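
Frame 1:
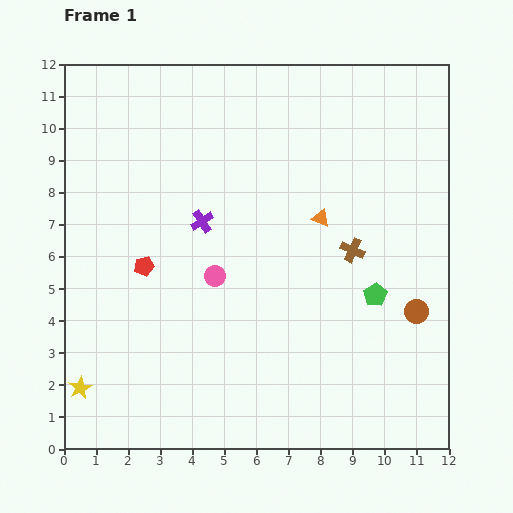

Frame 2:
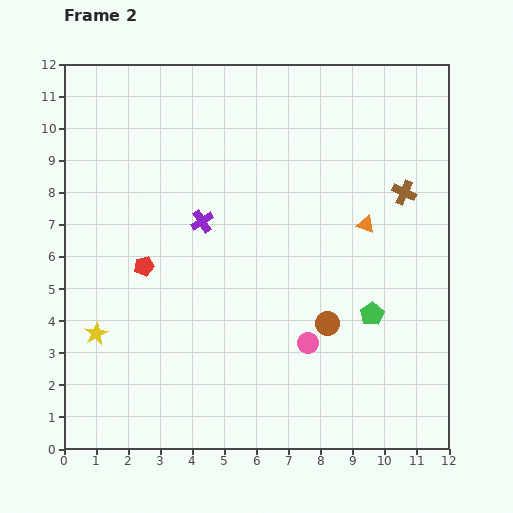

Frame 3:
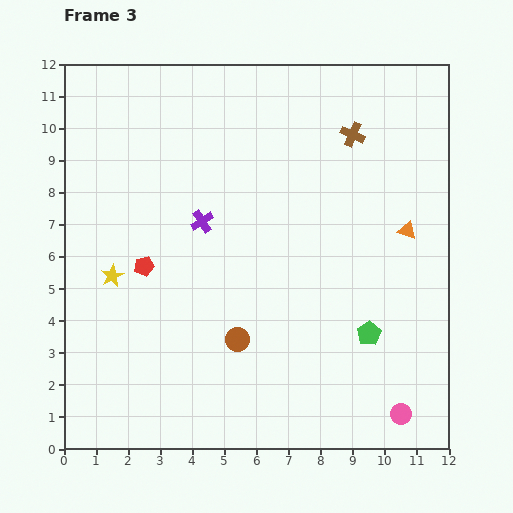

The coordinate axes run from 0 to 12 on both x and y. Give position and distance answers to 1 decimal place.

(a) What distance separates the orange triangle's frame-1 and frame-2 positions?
1.4

The orange triangle moved from (8.0, 7.2) to (9.4, 7.0), a distance of √(1.4² + 0.2²) ≈ 1.4.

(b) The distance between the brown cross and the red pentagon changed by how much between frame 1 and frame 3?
+1.2

Distance in frame 1: 6.5. Distance in frame 3: 7.7.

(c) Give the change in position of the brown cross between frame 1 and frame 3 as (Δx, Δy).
(0.0, 3.6)

The brown cross was at (9.0, 6.2) in frame 1 and (9.0, 9.8) in frame 3.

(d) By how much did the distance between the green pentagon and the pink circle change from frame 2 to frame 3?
+0.5

Distance in frame 2: 2.2. Distance in frame 3: 2.7.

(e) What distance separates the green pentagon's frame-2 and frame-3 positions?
0.6

The green pentagon moved from (9.6, 4.2) to (9.5, 3.6), a distance of √(0.1² + 0.6²) ≈ 0.6.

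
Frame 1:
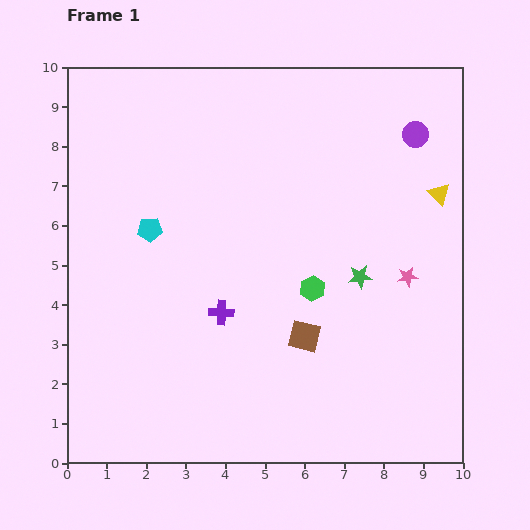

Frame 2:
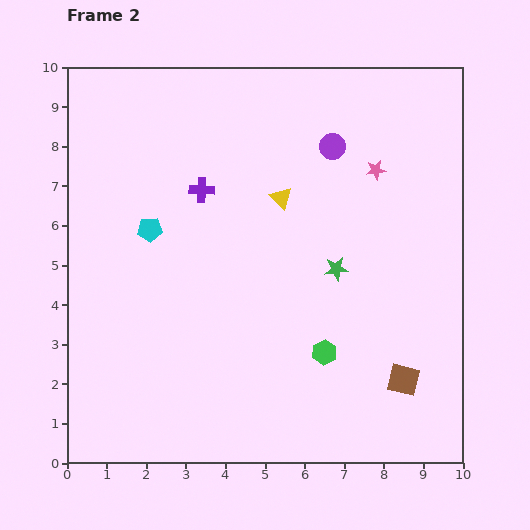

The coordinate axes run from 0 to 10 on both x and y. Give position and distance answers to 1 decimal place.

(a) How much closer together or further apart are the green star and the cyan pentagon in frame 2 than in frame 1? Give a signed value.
-0.6

Distance in frame 1: 5.4. Distance in frame 2: 4.8.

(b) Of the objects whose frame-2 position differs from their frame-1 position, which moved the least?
the green star

(moved 0.6)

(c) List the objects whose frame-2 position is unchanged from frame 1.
the cyan pentagon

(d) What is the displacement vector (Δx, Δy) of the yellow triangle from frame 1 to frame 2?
(-4.0, -0.1)

The yellow triangle was at (9.4, 6.8) in frame 1 and (5.4, 6.7) in frame 2.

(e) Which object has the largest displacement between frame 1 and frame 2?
the yellow triangle

(moved 4.0; next 3.1)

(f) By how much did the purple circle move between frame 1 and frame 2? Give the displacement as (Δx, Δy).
(-2.1, -0.3)

The purple circle was at (8.8, 8.3) in frame 1 and (6.7, 8.0) in frame 2.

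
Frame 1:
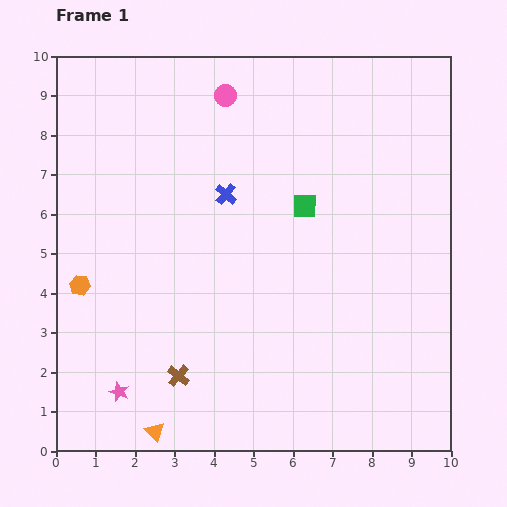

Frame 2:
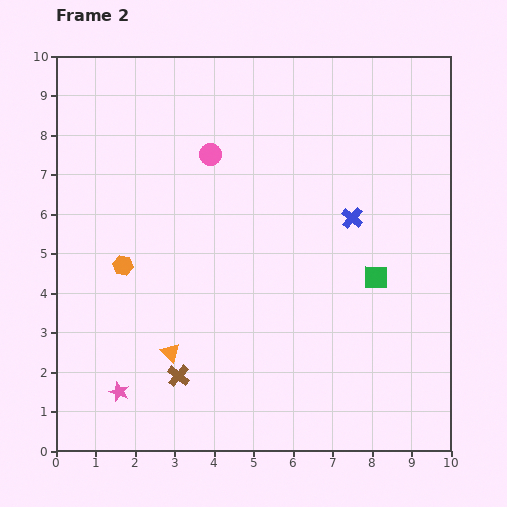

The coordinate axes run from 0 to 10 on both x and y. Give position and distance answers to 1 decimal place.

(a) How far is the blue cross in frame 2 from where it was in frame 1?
3.3

The blue cross moved from (4.3, 6.5) to (7.5, 5.9), a distance of √(3.2² + 0.6²) ≈ 3.3.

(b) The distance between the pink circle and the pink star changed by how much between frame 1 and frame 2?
-1.6

Distance in frame 1: 8.0. Distance in frame 2: 6.4.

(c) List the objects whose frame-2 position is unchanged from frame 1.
the pink star, the brown cross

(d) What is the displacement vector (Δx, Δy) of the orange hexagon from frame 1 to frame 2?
(1.1, 0.5)

The orange hexagon was at (0.6, 4.2) in frame 1 and (1.7, 4.7) in frame 2.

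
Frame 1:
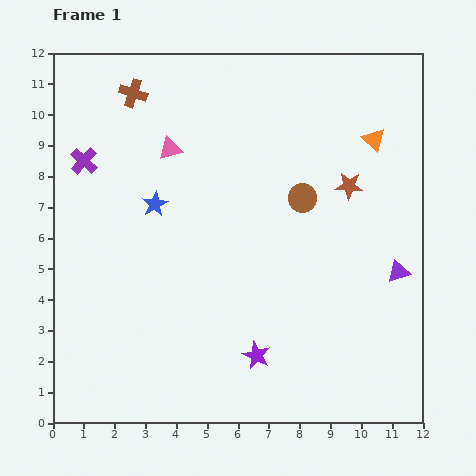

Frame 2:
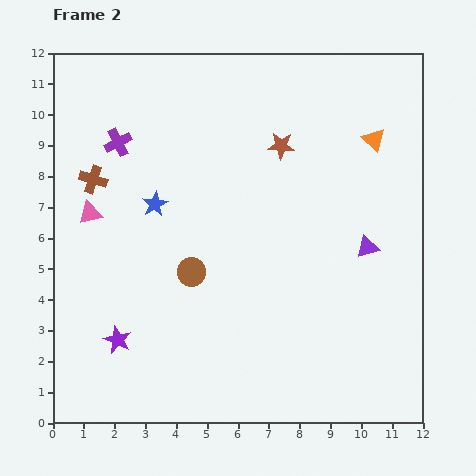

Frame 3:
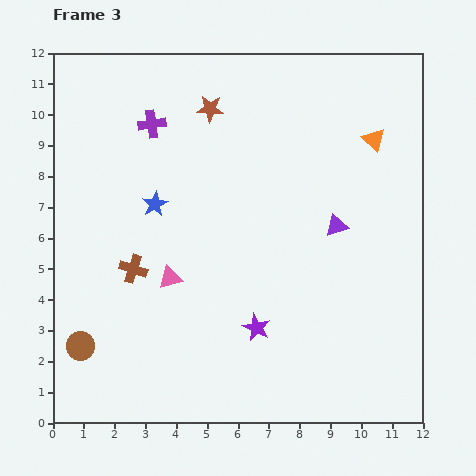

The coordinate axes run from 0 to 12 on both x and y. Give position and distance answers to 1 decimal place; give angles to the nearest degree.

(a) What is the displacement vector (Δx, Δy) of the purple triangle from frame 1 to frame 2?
(-1.0, 0.8)

The purple triangle was at (11.2, 4.9) in frame 1 and (10.2, 5.7) in frame 2.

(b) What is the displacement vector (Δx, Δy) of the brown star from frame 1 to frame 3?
(-4.5, 2.5)

The brown star was at (9.6, 7.7) in frame 1 and (5.1, 10.2) in frame 3.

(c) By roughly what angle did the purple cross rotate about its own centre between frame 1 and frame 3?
39° clockwise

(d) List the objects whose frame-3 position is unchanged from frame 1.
the blue star, the orange triangle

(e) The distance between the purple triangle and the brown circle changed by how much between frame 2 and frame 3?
+3.4

Distance in frame 2: 5.8. Distance in frame 3: 9.2.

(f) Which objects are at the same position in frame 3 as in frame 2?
the blue star, the orange triangle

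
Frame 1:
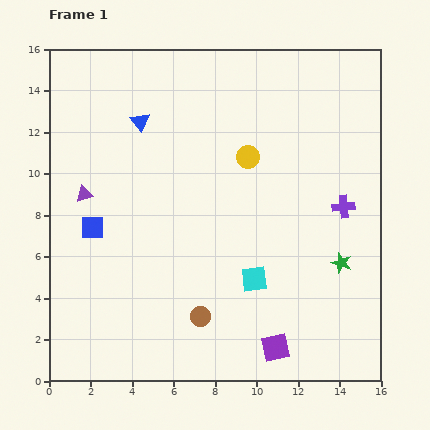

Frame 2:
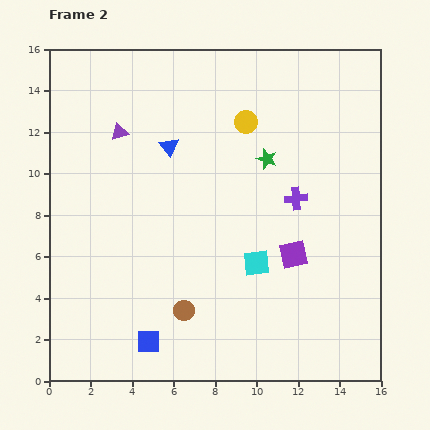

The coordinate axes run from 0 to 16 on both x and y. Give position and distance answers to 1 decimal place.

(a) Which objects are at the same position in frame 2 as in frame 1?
none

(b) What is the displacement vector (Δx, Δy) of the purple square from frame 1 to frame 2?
(0.9, 4.5)

The purple square was at (10.9, 1.6) in frame 1 and (11.8, 6.1) in frame 2.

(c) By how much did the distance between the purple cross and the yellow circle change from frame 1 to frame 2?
-0.8

Distance in frame 1: 5.2. Distance in frame 2: 4.4.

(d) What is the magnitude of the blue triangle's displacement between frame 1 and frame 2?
1.8

The blue triangle moved from (4.4, 12.5) to (5.8, 11.3), a distance of √(1.4² + 1.2²) ≈ 1.8.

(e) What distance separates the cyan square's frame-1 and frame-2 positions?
0.8

The cyan square moved from (9.9, 4.9) to (10.0, 5.7), a distance of √(0.1² + 0.8²) ≈ 0.8.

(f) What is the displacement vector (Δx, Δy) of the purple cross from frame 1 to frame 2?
(-2.3, 0.4)

The purple cross was at (14.2, 8.4) in frame 1 and (11.9, 8.8) in frame 2.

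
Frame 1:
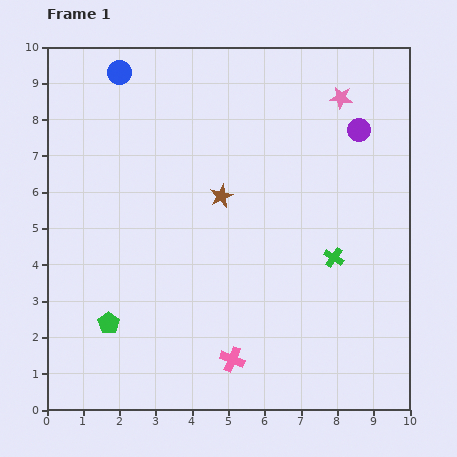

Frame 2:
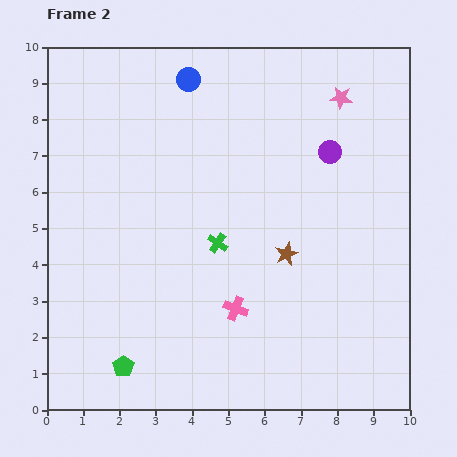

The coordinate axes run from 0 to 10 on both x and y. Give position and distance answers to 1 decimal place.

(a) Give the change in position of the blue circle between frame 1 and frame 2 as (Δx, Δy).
(1.9, -0.2)

The blue circle was at (2.0, 9.3) in frame 1 and (3.9, 9.1) in frame 2.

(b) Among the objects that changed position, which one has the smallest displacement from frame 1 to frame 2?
the purple circle

(moved 1.0)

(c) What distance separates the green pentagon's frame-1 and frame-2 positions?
1.3

The green pentagon moved from (1.7, 2.4) to (2.1, 1.2), a distance of √(0.4² + 1.2²) ≈ 1.3.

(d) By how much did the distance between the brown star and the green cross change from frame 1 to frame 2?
-1.6

Distance in frame 1: 3.5. Distance in frame 2: 1.9.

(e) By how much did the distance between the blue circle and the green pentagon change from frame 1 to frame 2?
+1.2

Distance in frame 1: 6.9. Distance in frame 2: 8.1.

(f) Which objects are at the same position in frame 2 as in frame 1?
the pink star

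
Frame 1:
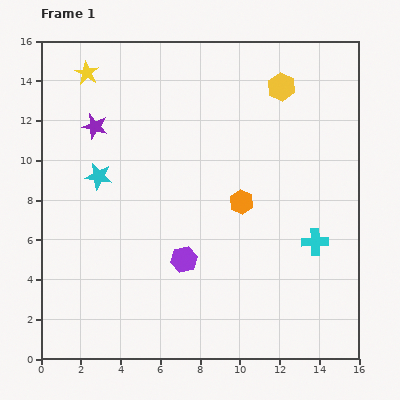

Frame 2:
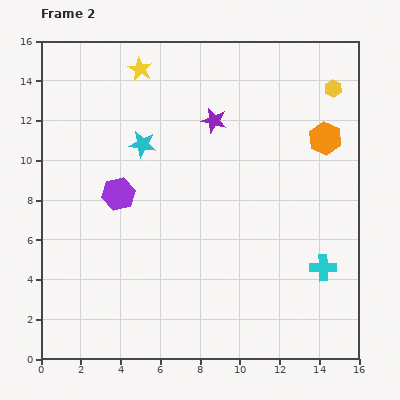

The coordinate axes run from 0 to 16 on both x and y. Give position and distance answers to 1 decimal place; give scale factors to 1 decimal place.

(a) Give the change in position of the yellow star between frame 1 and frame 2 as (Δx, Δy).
(2.7, 0.2)

The yellow star was at (2.3, 14.4) in frame 1 and (5.0, 14.6) in frame 2.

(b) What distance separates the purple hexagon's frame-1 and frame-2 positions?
4.7

The purple hexagon moved from (7.2, 5.0) to (3.9, 8.3), a distance of √(3.3² + 3.3²) ≈ 4.7.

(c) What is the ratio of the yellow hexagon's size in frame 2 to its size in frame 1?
0.6×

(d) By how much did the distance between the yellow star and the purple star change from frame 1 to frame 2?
+1.8

Distance in frame 1: 2.7. Distance in frame 2: 4.5.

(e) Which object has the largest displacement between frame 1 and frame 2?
the purple star

(moved 6.0; next 5.3)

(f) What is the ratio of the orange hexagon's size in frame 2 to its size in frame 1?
1.4×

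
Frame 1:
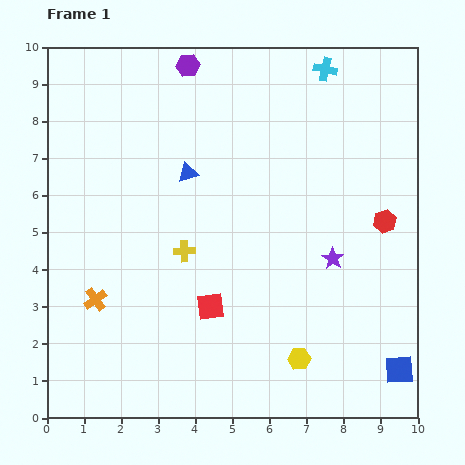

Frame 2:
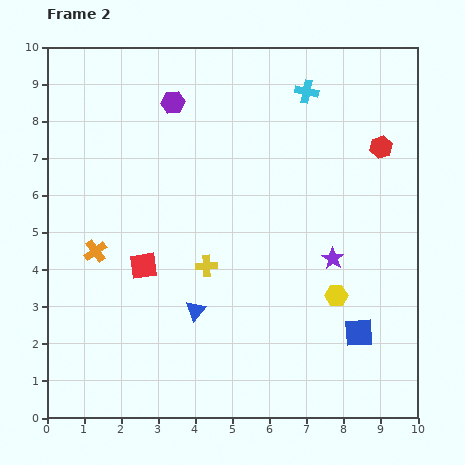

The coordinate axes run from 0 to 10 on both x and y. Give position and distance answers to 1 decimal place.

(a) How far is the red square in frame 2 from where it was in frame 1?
2.1

The red square moved from (4.4, 3.0) to (2.6, 4.1), a distance of √(1.8² + 1.1²) ≈ 2.1.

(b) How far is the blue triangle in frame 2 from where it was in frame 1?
3.7

The blue triangle moved from (3.8, 6.6) to (4.0, 2.9), a distance of √(0.2² + 3.7²) ≈ 3.7.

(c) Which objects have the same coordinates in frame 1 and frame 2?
the purple star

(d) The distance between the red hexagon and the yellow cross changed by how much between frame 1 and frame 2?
+0.2

Distance in frame 1: 5.5. Distance in frame 2: 5.7.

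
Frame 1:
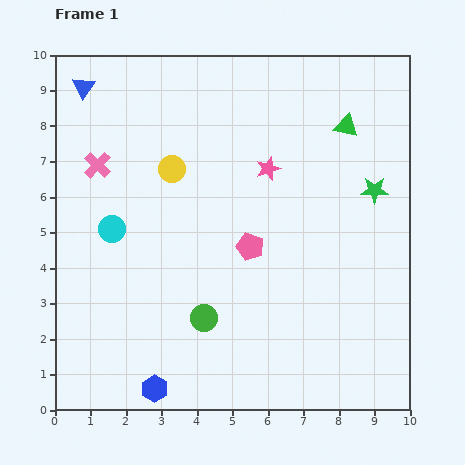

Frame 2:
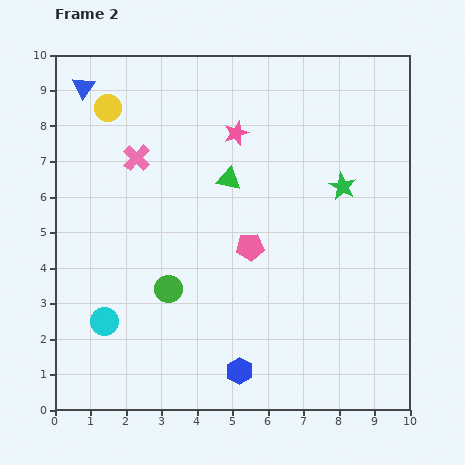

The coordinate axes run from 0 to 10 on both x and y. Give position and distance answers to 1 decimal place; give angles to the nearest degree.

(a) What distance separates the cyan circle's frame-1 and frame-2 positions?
2.6

The cyan circle moved from (1.6, 5.1) to (1.4, 2.5), a distance of √(0.2² + 2.6²) ≈ 2.6.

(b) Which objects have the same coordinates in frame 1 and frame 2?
the blue triangle, the pink pentagon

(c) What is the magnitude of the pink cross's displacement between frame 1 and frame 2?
1.1

The pink cross moved from (1.2, 6.9) to (2.3, 7.1), a distance of √(1.1² + 0.2²) ≈ 1.1.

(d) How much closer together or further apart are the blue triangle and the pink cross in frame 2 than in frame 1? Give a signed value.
+0.3

Distance in frame 1: 2.2. Distance in frame 2: 2.5.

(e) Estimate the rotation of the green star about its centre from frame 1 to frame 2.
28° clockwise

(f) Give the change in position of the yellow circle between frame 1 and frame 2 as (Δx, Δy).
(-1.8, 1.7)

The yellow circle was at (3.3, 6.8) in frame 1 and (1.5, 8.5) in frame 2.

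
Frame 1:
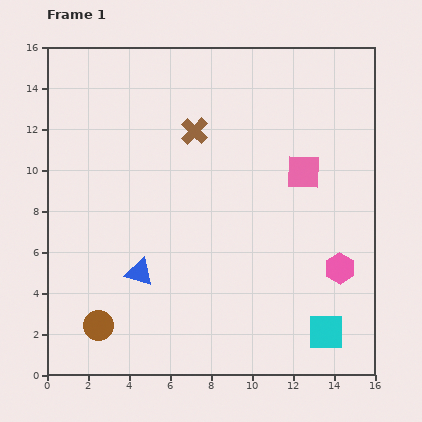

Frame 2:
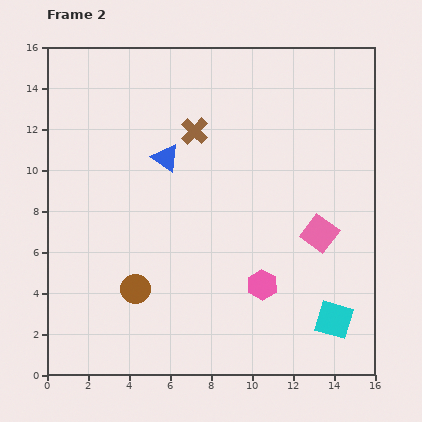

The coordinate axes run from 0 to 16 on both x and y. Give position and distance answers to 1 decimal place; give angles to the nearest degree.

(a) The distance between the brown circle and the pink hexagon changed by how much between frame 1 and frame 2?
-5.9

Distance in frame 1: 12.1. Distance in frame 2: 6.2.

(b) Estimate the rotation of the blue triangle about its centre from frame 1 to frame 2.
18° clockwise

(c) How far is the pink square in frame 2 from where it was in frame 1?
3.1

The pink square moved from (12.5, 9.9) to (13.3, 6.9), a distance of √(0.8² + 3.0²) ≈ 3.1.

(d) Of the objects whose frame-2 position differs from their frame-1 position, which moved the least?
the cyan square

(moved 0.7)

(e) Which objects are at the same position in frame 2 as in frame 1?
the brown cross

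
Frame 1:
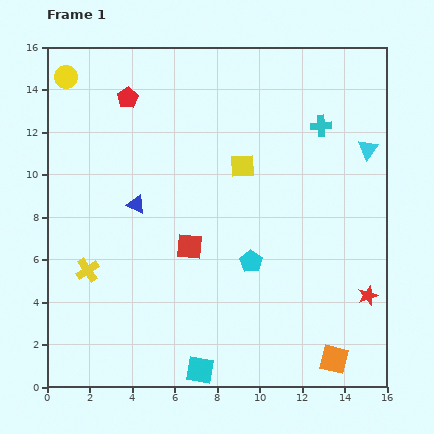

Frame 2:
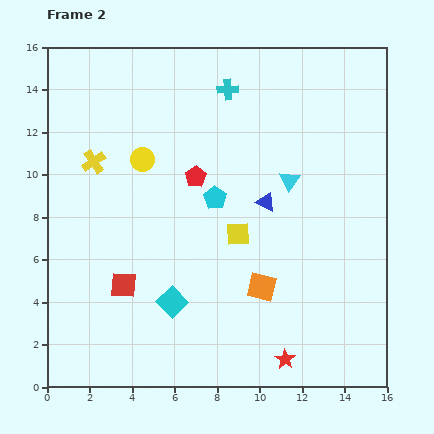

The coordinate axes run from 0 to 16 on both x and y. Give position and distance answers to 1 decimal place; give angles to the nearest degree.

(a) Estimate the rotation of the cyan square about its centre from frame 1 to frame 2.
34° clockwise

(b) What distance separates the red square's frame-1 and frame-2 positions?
3.6

The red square moved from (6.7, 6.6) to (3.6, 4.8), a distance of √(3.1² + 1.8²) ≈ 3.6.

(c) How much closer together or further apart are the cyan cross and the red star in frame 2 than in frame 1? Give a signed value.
+4.7

Distance in frame 1: 8.3. Distance in frame 2: 13.0.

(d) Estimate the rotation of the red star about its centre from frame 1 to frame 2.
20° counter-clockwise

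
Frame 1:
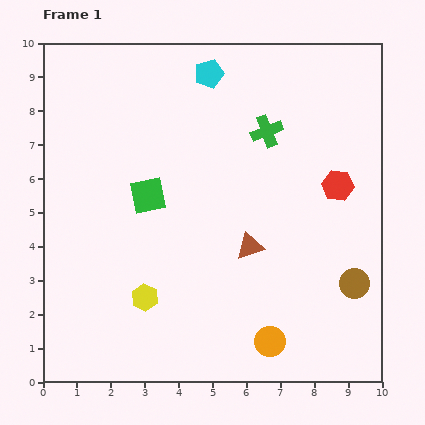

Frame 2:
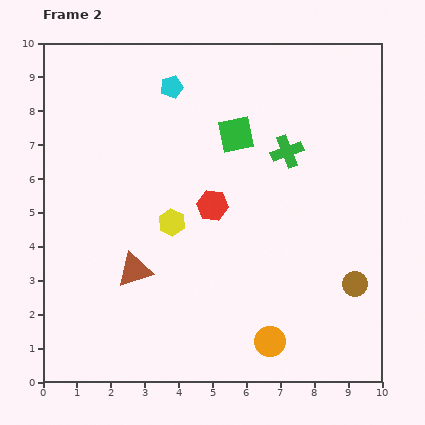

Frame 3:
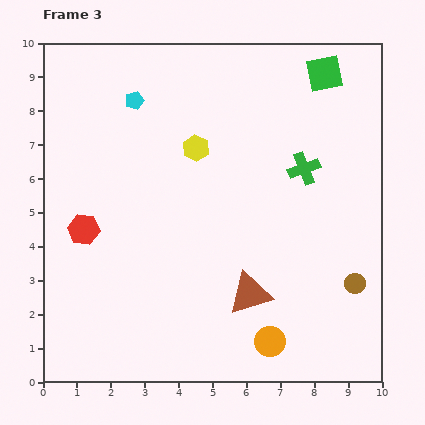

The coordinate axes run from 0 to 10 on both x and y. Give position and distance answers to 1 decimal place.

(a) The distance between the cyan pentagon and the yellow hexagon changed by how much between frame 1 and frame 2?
-2.9

Distance in frame 1: 6.9. Distance in frame 2: 4.0.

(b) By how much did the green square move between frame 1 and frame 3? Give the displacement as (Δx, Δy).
(5.2, 3.6)

The green square was at (3.1, 5.5) in frame 1 and (8.3, 9.1) in frame 3.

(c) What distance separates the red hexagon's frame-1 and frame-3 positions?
7.6

The red hexagon moved from (8.7, 5.8) to (1.2, 4.5), a distance of √(7.5² + 1.3²) ≈ 7.6.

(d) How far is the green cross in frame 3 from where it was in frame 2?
0.7

The green cross moved from (7.2, 6.8) to (7.7, 6.3), a distance of √(0.5² + 0.5²) ≈ 0.7.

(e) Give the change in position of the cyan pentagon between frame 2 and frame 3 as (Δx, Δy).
(-1.1, -0.4)

The cyan pentagon was at (3.8, 8.7) in frame 2 and (2.7, 8.3) in frame 3.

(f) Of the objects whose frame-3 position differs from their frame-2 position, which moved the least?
the green cross

(moved 0.7)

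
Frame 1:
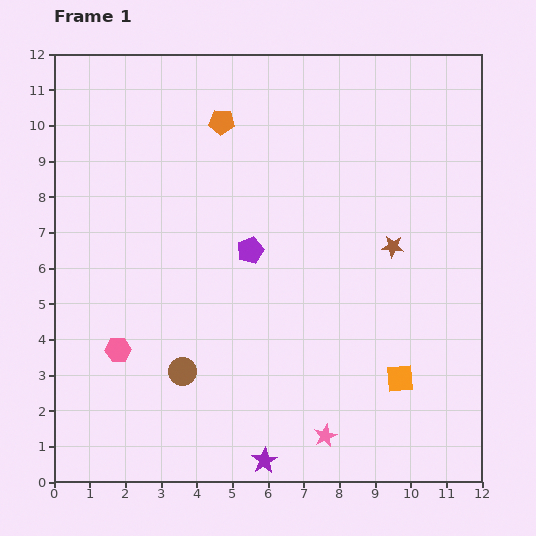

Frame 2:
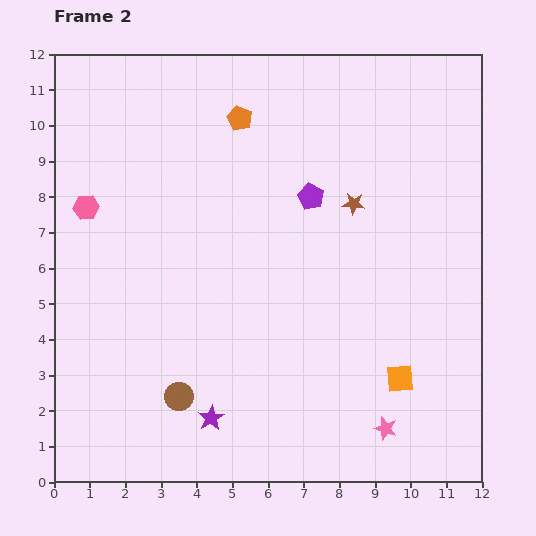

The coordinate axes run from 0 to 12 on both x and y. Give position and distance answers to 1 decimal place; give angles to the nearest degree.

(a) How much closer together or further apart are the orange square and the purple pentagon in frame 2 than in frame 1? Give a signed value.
+0.2

Distance in frame 1: 5.5. Distance in frame 2: 5.7.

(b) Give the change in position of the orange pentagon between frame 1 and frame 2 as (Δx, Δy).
(0.5, 0.1)

The orange pentagon was at (4.7, 10.1) in frame 1 and (5.2, 10.2) in frame 2.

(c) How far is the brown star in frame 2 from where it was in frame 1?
1.6

The brown star moved from (9.5, 6.6) to (8.4, 7.8), a distance of √(1.1² + 1.2²) ≈ 1.6.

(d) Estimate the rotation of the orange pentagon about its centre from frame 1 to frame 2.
21° clockwise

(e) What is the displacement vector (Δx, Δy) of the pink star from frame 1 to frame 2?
(1.7, 0.2)

The pink star was at (7.6, 1.3) in frame 1 and (9.3, 1.5) in frame 2.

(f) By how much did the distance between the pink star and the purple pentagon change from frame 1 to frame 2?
+1.2

Distance in frame 1: 5.6. Distance in frame 2: 6.8.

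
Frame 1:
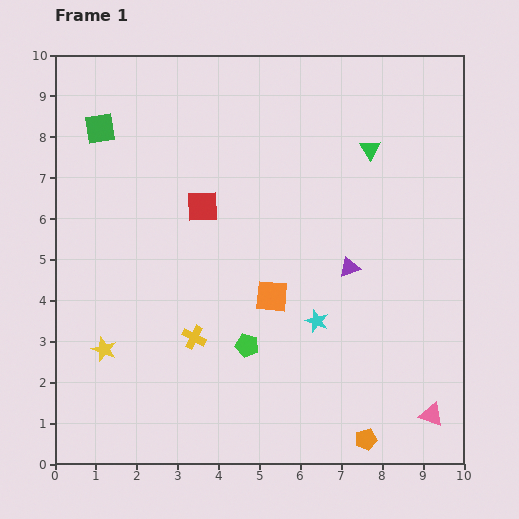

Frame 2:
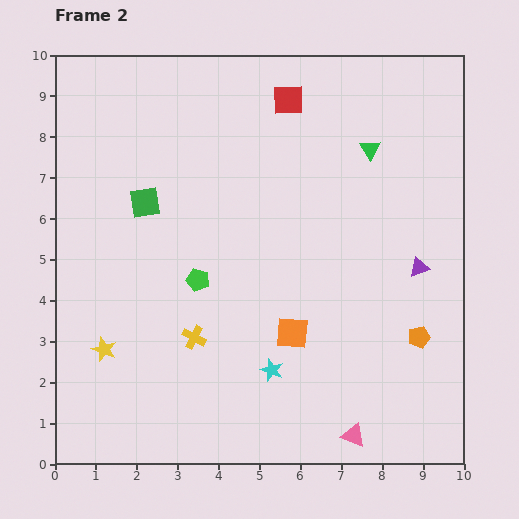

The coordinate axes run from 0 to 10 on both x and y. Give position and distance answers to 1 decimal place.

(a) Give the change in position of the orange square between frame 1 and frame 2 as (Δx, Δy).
(0.5, -0.9)

The orange square was at (5.3, 4.1) in frame 1 and (5.8, 3.2) in frame 2.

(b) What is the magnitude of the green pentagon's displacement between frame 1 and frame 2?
2.0

The green pentagon moved from (4.7, 2.9) to (3.5, 4.5), a distance of √(1.2² + 1.6²) ≈ 2.0.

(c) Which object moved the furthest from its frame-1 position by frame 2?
the red square

(moved 3.3; next 2.8)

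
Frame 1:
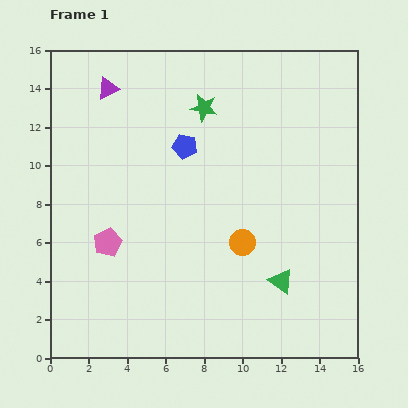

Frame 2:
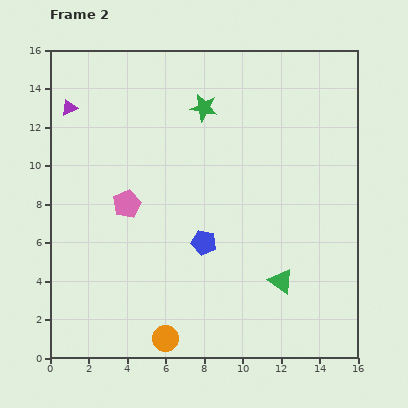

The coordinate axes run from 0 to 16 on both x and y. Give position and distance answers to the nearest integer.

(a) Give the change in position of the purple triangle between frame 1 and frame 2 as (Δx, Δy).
(-2, -1)

The purple triangle was at (3, 14) in frame 1 and (1, 13) in frame 2.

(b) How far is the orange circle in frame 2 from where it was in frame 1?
6

The orange circle moved from (10, 6) to (6, 1), a distance of √(4² + 5²) ≈ 6.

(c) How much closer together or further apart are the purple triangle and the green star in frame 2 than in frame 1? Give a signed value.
+2

Distance in frame 1: 5. Distance in frame 2: 7.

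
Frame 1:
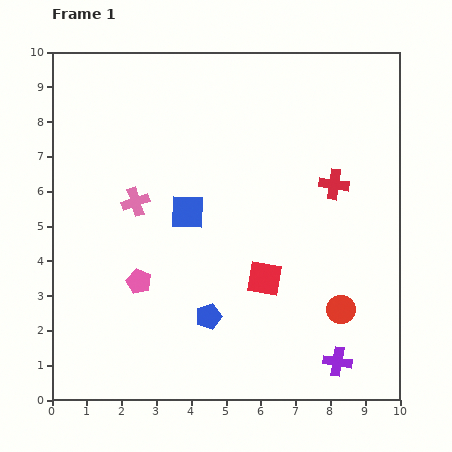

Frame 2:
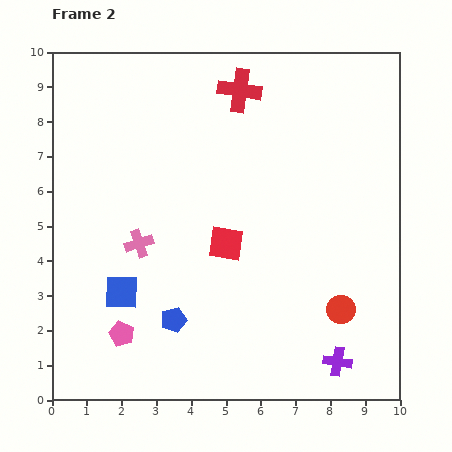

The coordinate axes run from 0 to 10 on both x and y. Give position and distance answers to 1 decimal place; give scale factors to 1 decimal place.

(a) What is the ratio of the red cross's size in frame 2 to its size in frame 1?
1.5×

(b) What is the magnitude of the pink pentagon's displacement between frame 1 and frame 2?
1.6

The pink pentagon moved from (2.5, 3.4) to (2.0, 1.9), a distance of √(0.5² + 1.5²) ≈ 1.6.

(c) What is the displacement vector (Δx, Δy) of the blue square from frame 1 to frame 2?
(-1.9, -2.3)

The blue square was at (3.9, 5.4) in frame 1 and (2.0, 3.1) in frame 2.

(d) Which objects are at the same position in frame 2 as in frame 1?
the purple cross, the red circle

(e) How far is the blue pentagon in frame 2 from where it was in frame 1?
1.0

The blue pentagon moved from (4.5, 2.4) to (3.5, 2.3), a distance of √(1.0² + 0.1²) ≈ 1.0.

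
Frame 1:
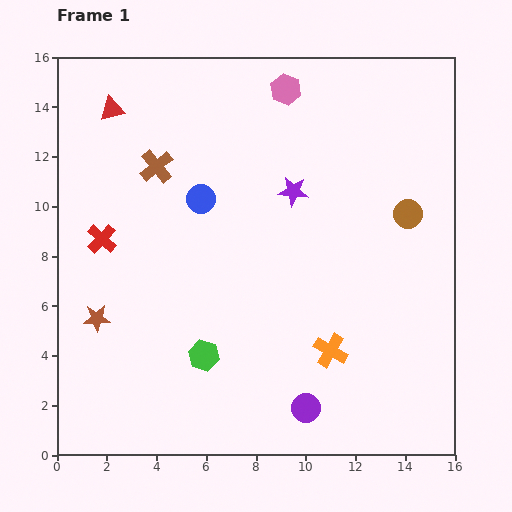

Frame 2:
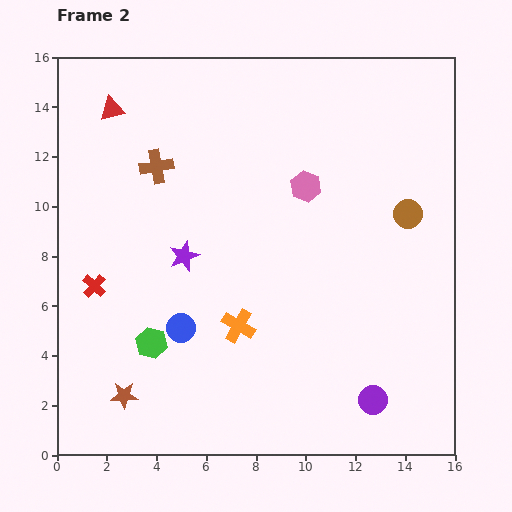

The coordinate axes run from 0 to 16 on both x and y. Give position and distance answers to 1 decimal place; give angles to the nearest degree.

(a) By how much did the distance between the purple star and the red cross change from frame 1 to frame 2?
-4.1

Distance in frame 1: 7.9. Distance in frame 2: 3.8.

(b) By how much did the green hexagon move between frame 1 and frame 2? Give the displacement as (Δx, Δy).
(-2.1, 0.5)

The green hexagon was at (5.9, 4.0) in frame 1 and (3.8, 4.5) in frame 2.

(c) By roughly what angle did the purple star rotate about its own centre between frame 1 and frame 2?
27° counter-clockwise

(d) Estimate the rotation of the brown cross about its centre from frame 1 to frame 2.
32° clockwise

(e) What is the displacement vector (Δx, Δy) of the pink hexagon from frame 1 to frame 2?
(0.8, -3.9)

The pink hexagon was at (9.2, 14.7) in frame 1 and (10.0, 10.8) in frame 2.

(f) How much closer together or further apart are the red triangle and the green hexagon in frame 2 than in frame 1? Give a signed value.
-1.1

Distance in frame 1: 10.6. Distance in frame 2: 9.5.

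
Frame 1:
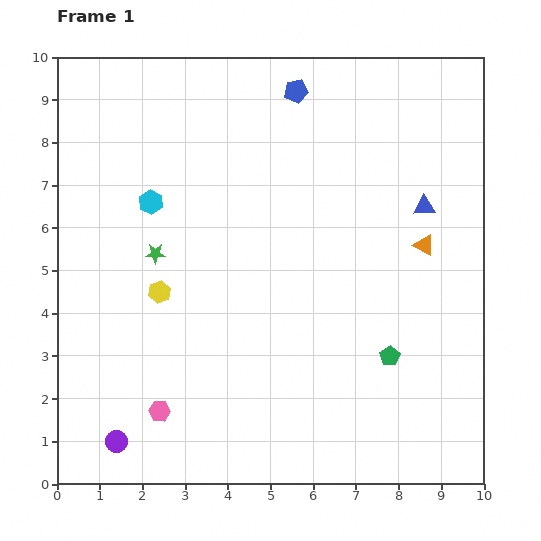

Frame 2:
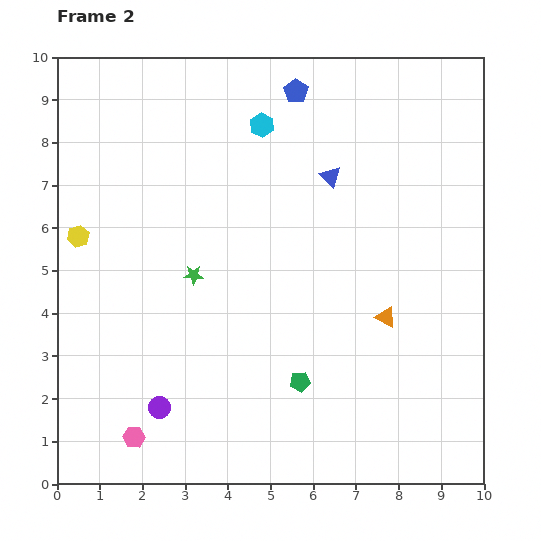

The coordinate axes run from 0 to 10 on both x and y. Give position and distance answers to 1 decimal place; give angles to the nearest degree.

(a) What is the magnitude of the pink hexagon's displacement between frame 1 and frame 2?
0.8

The pink hexagon moved from (2.4, 1.7) to (1.8, 1.1), a distance of √(0.6² + 0.6²) ≈ 0.8.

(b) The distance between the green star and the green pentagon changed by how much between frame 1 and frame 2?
-2.5

Distance in frame 1: 6.0. Distance in frame 2: 3.5.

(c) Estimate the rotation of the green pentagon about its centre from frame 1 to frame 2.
26° clockwise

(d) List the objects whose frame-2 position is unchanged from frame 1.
the blue pentagon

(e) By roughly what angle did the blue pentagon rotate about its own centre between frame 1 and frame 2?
28° counter-clockwise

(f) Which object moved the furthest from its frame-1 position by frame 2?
the cyan hexagon

(moved 3.2; next 2.3)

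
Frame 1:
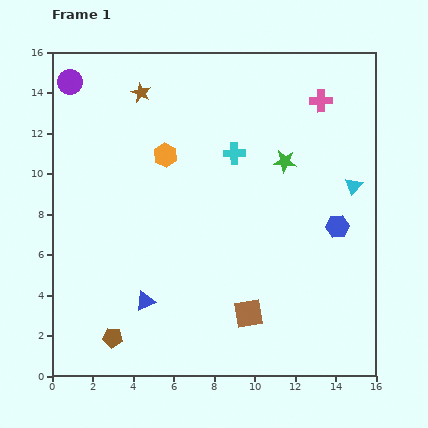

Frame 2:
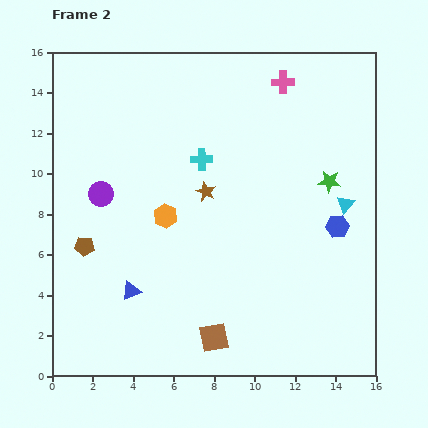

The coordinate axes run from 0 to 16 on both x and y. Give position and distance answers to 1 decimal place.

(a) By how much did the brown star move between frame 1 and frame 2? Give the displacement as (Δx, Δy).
(3.2, -4.9)

The brown star was at (4.4, 14.0) in frame 1 and (7.6, 9.1) in frame 2.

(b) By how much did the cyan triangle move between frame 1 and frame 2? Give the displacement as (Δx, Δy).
(-0.4, -0.9)

The cyan triangle was at (14.9, 9.4) in frame 1 and (14.5, 8.5) in frame 2.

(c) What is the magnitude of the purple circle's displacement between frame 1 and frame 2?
5.7

The purple circle moved from (0.9, 14.5) to (2.4, 9.0), a distance of √(1.5² + 5.5²) ≈ 5.7.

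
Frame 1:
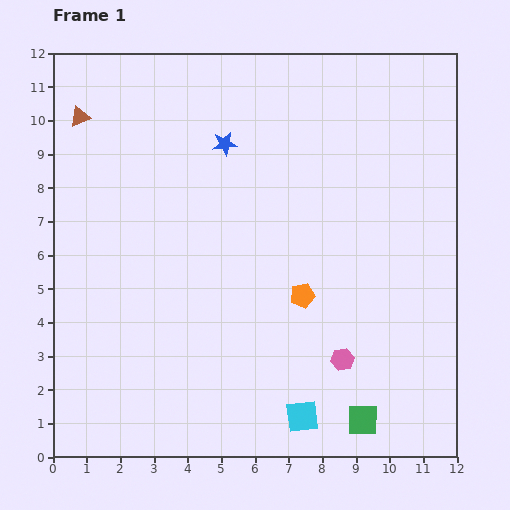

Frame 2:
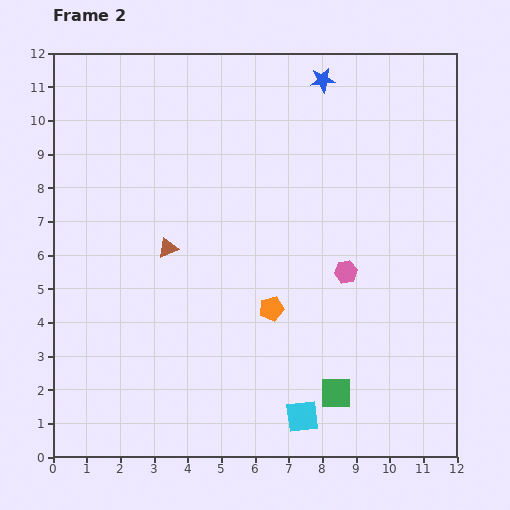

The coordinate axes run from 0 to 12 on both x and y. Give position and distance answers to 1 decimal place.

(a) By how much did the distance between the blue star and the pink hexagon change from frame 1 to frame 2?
-1.6

Distance in frame 1: 7.3. Distance in frame 2: 5.7.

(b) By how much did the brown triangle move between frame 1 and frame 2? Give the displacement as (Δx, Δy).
(2.6, -3.9)

The brown triangle was at (0.8, 10.1) in frame 1 and (3.4, 6.2) in frame 2.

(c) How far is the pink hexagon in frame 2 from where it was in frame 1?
2.6

The pink hexagon moved from (8.6, 2.9) to (8.7, 5.5), a distance of √(0.1² + 2.6²) ≈ 2.6.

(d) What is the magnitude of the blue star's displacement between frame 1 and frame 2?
3.5

The blue star moved from (5.1, 9.3) to (8.0, 11.2), a distance of √(2.9² + 1.9²) ≈ 3.5.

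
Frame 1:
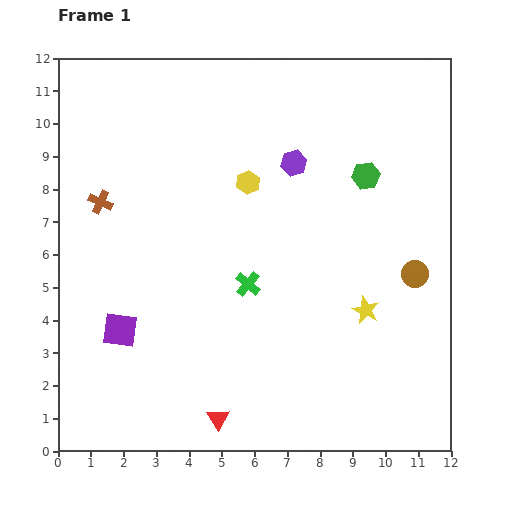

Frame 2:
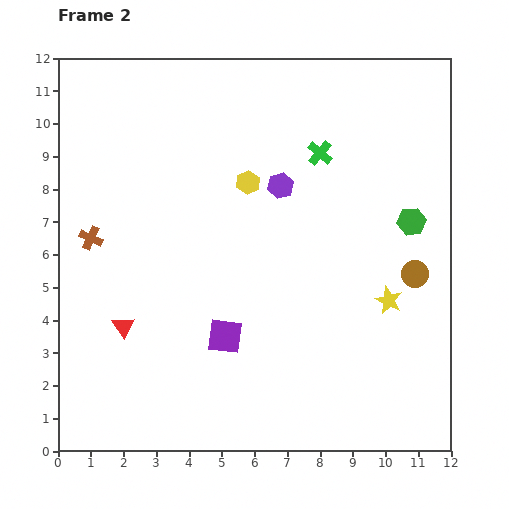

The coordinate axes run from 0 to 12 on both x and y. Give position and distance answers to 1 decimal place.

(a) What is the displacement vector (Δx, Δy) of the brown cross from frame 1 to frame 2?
(-0.3, -1.1)

The brown cross was at (1.3, 7.6) in frame 1 and (1.0, 6.5) in frame 2.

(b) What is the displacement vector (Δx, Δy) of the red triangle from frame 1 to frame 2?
(-2.9, 2.8)

The red triangle was at (4.9, 1.0) in frame 1 and (2.0, 3.8) in frame 2.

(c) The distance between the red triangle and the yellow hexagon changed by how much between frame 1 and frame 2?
-1.5

Distance in frame 1: 7.3. Distance in frame 2: 5.8.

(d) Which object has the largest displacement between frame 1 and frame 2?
the green cross

(moved 4.6; next 4.0)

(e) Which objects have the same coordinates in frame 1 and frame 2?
the brown circle, the yellow hexagon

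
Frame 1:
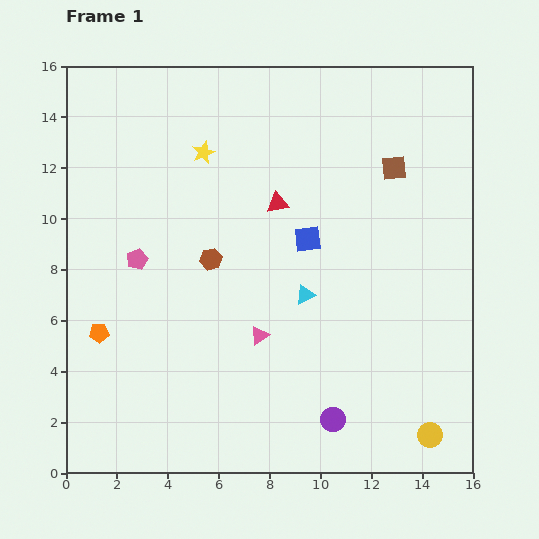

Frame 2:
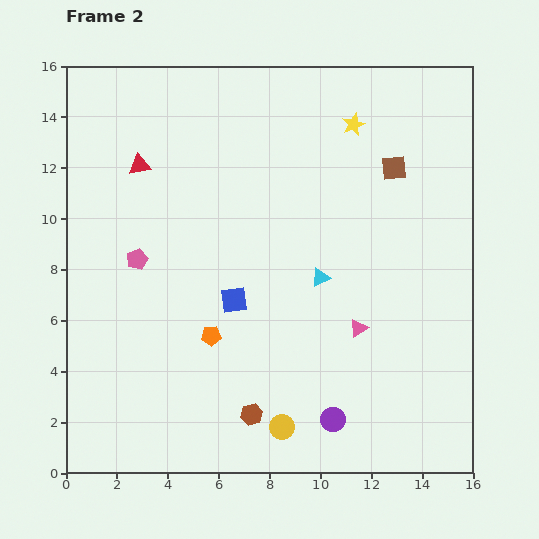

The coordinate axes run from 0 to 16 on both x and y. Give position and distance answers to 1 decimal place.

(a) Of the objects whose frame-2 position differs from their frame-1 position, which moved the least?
the cyan triangle

(moved 0.9)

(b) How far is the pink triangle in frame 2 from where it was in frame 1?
3.9

The pink triangle moved from (7.6, 5.4) to (11.5, 5.7), a distance of √(3.9² + 0.3²) ≈ 3.9.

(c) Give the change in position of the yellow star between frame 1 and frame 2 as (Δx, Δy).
(5.9, 1.1)

The yellow star was at (5.4, 12.6) in frame 1 and (11.3, 13.7) in frame 2.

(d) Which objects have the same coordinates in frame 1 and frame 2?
the pink pentagon, the brown square, the purple circle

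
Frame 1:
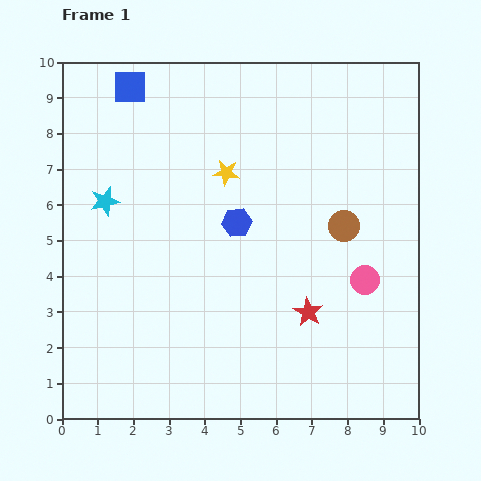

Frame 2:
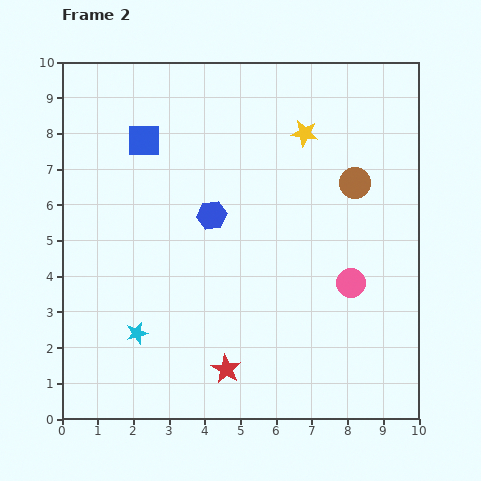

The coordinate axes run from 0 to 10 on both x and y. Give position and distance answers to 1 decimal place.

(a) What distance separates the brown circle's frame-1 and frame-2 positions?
1.2

The brown circle moved from (7.9, 5.4) to (8.2, 6.6), a distance of √(0.3² + 1.2²) ≈ 1.2.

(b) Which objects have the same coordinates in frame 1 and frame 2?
none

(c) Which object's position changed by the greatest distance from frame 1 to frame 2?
the cyan star

(moved 3.8; next 2.8)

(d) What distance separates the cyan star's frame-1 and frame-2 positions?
3.8

The cyan star moved from (1.2, 6.1) to (2.1, 2.4), a distance of √(0.9² + 3.7²) ≈ 3.8.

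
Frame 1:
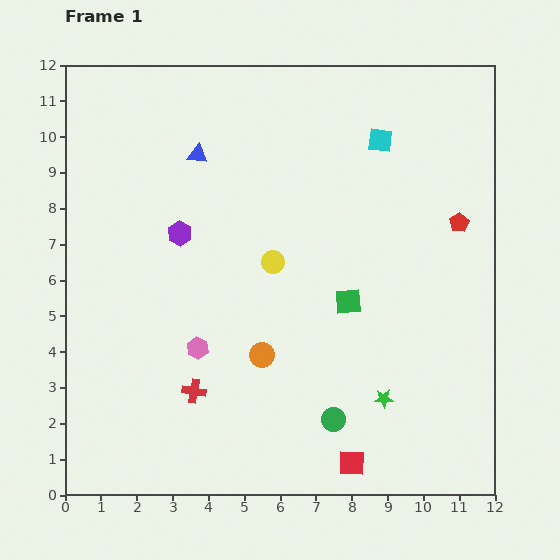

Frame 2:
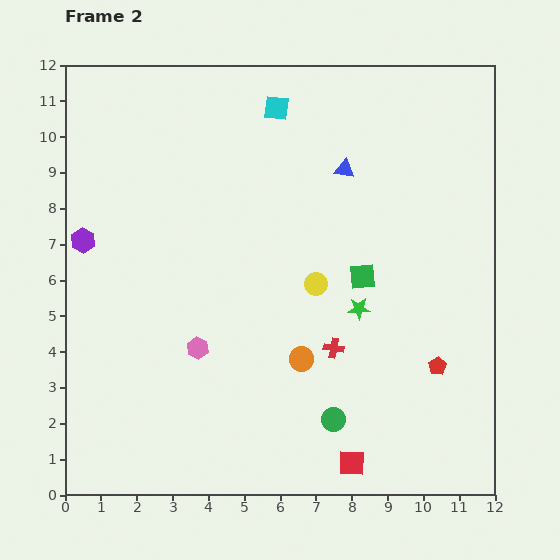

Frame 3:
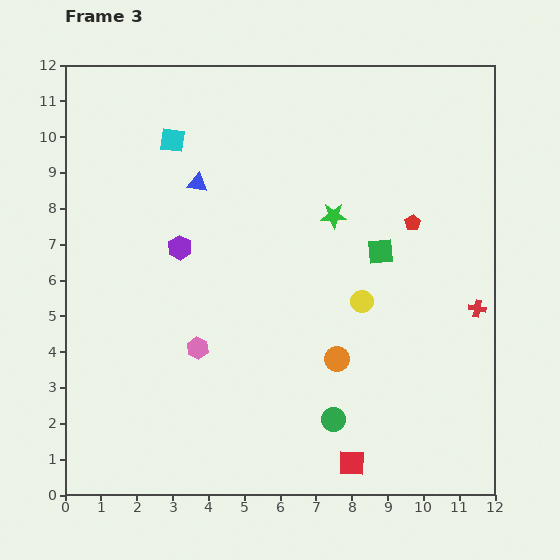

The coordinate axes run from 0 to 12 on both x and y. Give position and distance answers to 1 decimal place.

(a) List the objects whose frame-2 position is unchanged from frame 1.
the pink hexagon, the red square, the green circle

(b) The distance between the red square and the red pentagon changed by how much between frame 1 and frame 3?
-0.4

Distance in frame 1: 7.3. Distance in frame 3: 6.9.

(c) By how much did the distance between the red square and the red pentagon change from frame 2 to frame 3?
+3.3

Distance in frame 2: 3.6. Distance in frame 3: 6.9.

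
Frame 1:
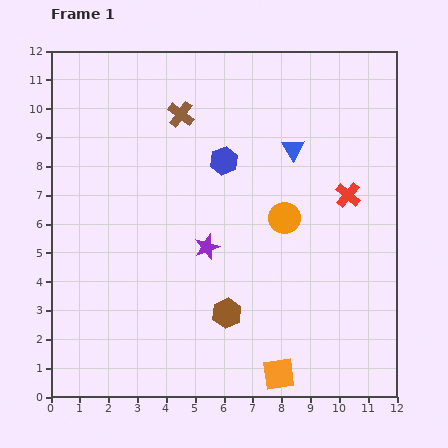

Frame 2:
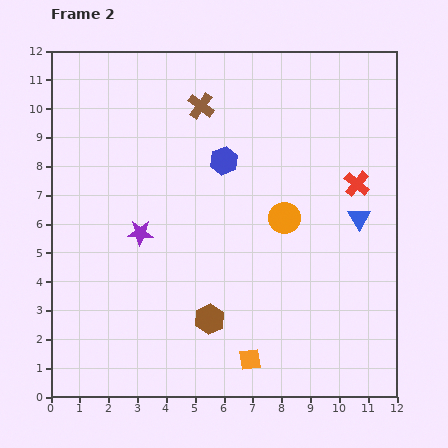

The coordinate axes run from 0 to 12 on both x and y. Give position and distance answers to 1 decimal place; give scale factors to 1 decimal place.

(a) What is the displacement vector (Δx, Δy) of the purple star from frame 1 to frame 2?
(-2.3, 0.5)

The purple star was at (5.4, 5.2) in frame 1 and (3.1, 5.7) in frame 2.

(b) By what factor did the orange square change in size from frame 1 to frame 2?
0.7×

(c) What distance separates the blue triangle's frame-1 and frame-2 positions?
3.3

The blue triangle moved from (8.4, 8.6) to (10.7, 6.2), a distance of √(2.3² + 2.4²) ≈ 3.3.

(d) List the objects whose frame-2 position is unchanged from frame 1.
the blue hexagon, the orange circle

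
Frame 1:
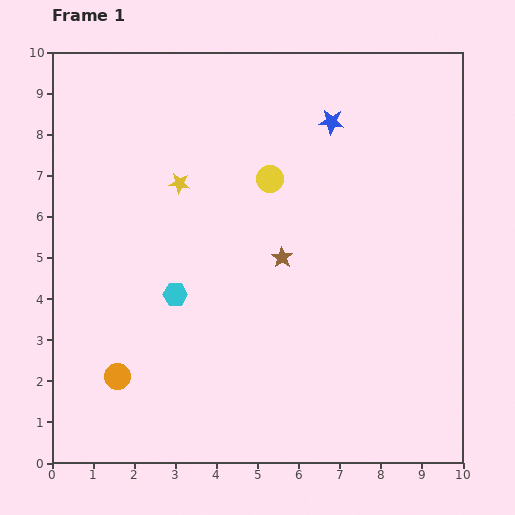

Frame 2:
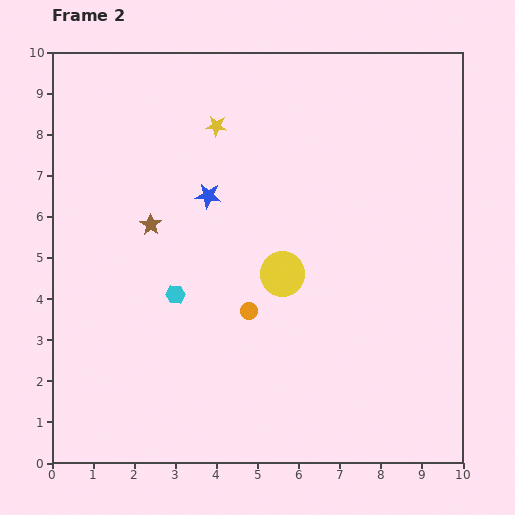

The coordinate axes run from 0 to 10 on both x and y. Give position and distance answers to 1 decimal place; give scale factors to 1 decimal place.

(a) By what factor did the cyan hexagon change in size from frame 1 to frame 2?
0.8×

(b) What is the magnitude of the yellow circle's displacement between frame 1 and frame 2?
2.3

The yellow circle moved from (5.3, 6.9) to (5.6, 4.6), a distance of √(0.3² + 2.3²) ≈ 2.3.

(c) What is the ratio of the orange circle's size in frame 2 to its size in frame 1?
0.6×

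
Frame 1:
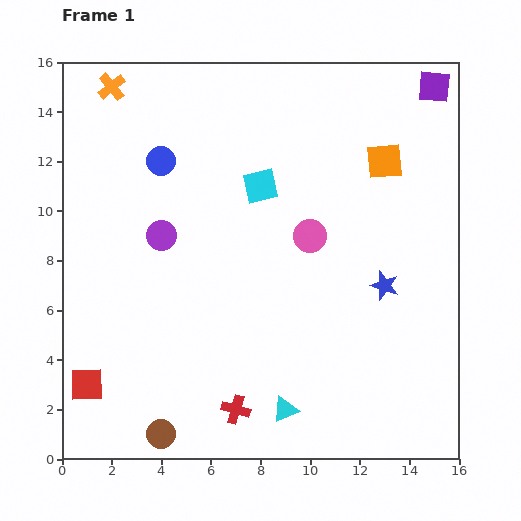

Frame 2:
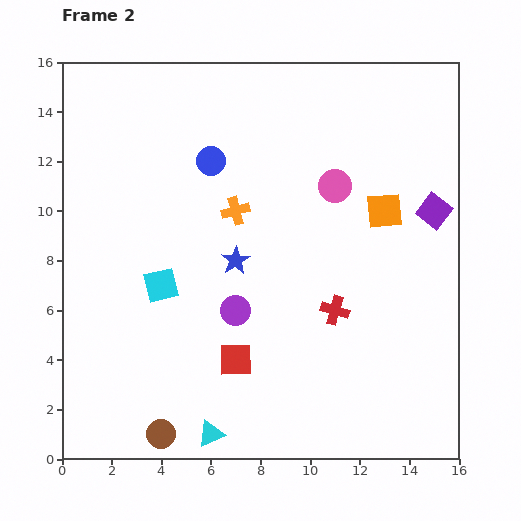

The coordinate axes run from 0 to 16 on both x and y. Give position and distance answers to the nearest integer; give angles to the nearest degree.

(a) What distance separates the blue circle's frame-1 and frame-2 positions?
2

The blue circle moved from (4, 12) to (6, 12), a distance of √(2² + 0²) ≈ 2.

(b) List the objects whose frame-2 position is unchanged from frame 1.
the brown circle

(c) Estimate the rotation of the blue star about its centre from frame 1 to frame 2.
23° clockwise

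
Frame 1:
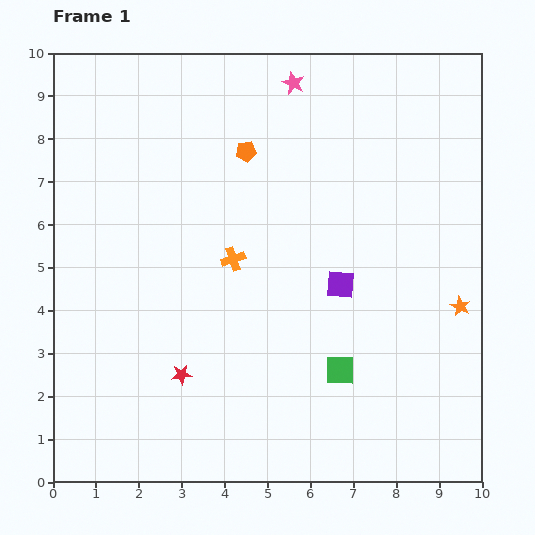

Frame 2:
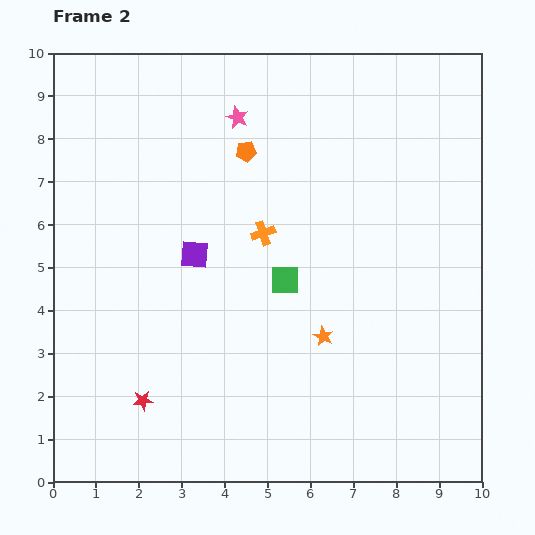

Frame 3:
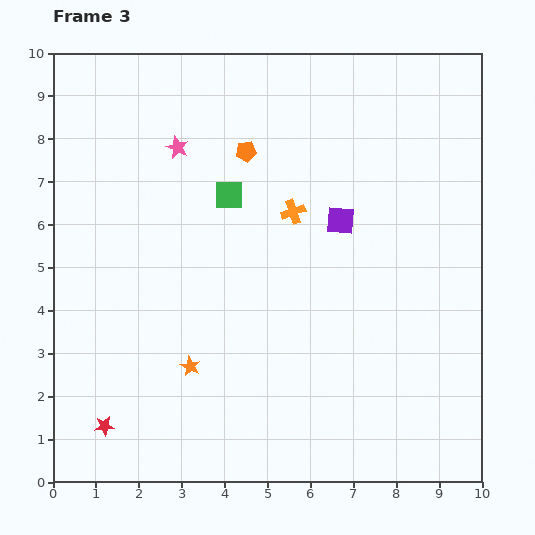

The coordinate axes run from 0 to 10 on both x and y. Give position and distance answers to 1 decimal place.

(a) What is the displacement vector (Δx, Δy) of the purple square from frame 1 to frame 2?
(-3.4, 0.7)

The purple square was at (6.7, 4.6) in frame 1 and (3.3, 5.3) in frame 2.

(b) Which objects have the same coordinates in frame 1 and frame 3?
the orange pentagon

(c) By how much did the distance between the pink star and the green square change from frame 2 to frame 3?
-2.4

Distance in frame 2: 4.0. Distance in frame 3: 1.6.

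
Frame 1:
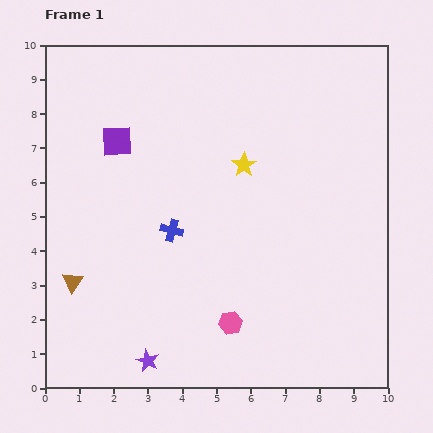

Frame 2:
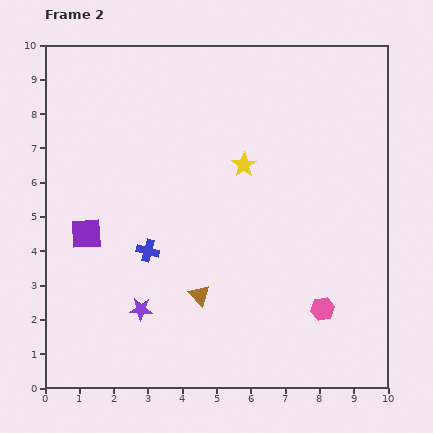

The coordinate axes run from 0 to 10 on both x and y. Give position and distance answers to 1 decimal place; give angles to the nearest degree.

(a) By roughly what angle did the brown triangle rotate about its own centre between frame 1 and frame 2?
18° counter-clockwise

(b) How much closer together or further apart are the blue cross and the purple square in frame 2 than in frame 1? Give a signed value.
-1.2

Distance in frame 1: 3.1. Distance in frame 2: 1.9.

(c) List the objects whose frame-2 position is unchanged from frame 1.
the yellow star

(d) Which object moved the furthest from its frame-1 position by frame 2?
the brown triangle

(moved 3.7; next 2.8)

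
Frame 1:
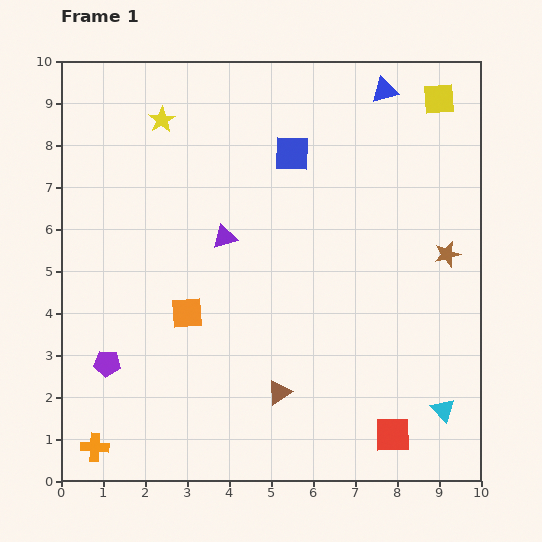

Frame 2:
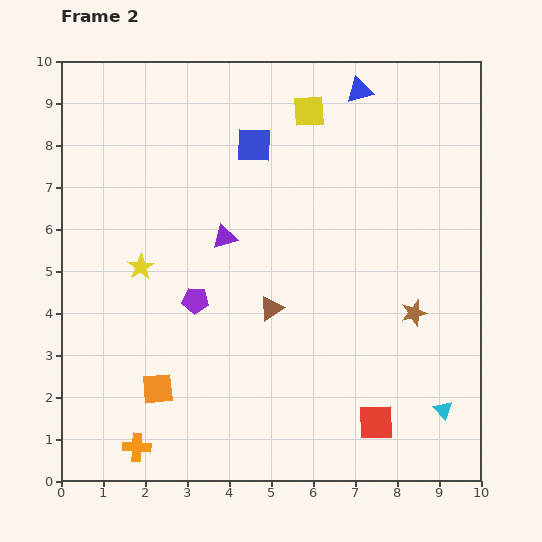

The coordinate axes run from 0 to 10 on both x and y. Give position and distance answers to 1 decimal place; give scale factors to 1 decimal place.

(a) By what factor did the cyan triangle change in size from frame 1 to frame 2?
0.8×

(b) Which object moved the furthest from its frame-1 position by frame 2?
the yellow star

(moved 3.5; next 3.1)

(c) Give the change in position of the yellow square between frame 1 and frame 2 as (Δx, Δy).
(-3.1, -0.3)

The yellow square was at (9.0, 9.1) in frame 1 and (5.9, 8.8) in frame 2.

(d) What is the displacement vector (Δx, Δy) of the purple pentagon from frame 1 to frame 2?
(2.1, 1.5)

The purple pentagon was at (1.1, 2.8) in frame 1 and (3.2, 4.3) in frame 2.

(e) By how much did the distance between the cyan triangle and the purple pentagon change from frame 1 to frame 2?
-1.7

Distance in frame 1: 8.1. Distance in frame 2: 6.4.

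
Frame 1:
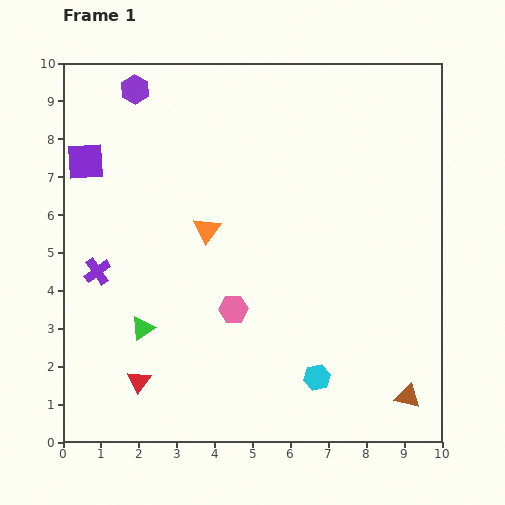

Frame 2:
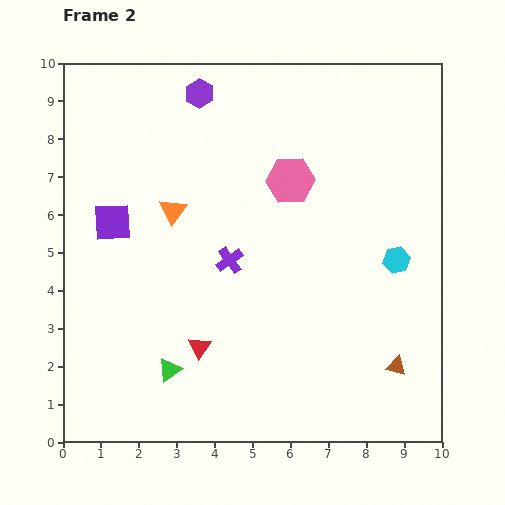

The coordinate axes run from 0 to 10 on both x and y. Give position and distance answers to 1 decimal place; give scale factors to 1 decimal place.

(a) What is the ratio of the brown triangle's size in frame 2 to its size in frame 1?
0.8×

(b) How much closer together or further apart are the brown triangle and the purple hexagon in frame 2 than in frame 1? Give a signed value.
-1.9

Distance in frame 1: 10.8. Distance in frame 2: 8.9.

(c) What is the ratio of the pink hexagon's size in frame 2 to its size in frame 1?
1.7×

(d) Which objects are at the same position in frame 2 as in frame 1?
none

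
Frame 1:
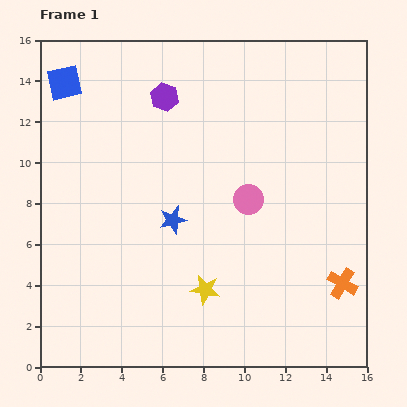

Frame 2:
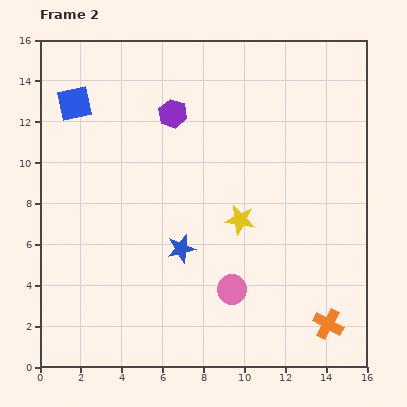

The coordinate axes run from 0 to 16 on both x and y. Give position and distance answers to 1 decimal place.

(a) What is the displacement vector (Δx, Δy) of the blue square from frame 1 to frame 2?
(0.5, -1.0)

The blue square was at (1.2, 13.9) in frame 1 and (1.7, 12.9) in frame 2.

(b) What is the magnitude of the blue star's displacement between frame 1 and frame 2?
1.5

The blue star moved from (6.5, 7.2) to (6.9, 5.8), a distance of √(0.4² + 1.4²) ≈ 1.5.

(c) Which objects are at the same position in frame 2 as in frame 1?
none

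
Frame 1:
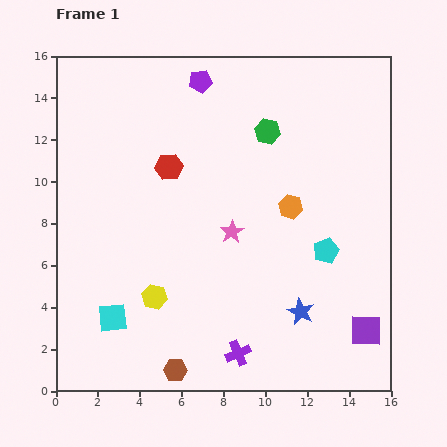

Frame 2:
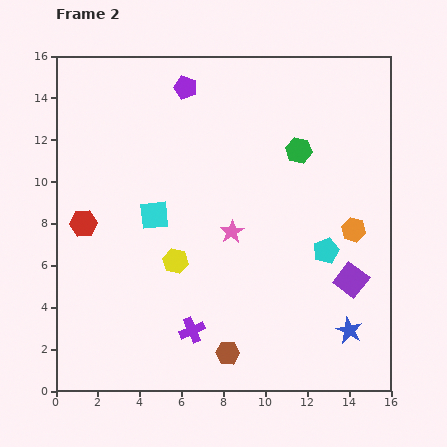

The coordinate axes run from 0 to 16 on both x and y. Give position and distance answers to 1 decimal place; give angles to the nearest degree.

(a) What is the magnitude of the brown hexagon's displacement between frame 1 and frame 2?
2.6

The brown hexagon moved from (5.7, 1.0) to (8.2, 1.8), a distance of √(2.5² + 0.8²) ≈ 2.6.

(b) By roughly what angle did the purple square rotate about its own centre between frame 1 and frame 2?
36° clockwise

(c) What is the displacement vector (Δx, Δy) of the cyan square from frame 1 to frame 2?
(2.0, 4.9)

The cyan square was at (2.7, 3.5) in frame 1 and (4.7, 8.4) in frame 2.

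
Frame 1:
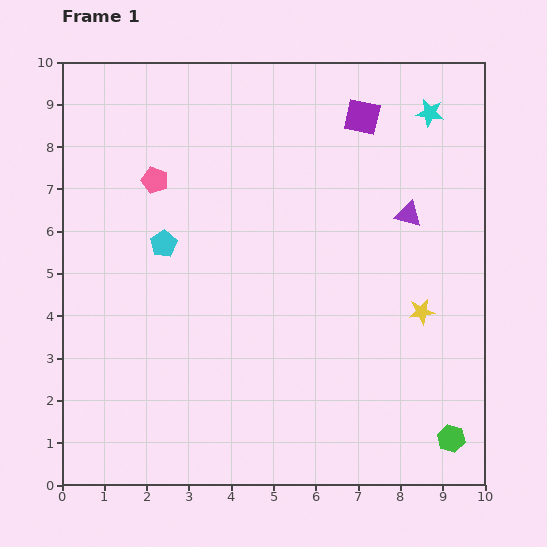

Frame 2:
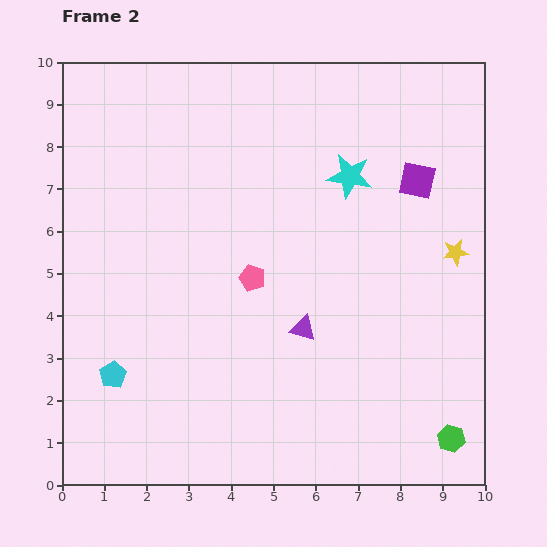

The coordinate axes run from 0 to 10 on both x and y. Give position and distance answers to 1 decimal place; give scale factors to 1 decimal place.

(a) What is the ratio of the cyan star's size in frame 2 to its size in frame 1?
1.6×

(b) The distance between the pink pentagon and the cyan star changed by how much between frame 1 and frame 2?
-3.4

Distance in frame 1: 6.7. Distance in frame 2: 3.3.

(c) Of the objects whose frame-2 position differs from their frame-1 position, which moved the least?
the yellow star

(moved 1.6)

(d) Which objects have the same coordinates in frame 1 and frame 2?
the green hexagon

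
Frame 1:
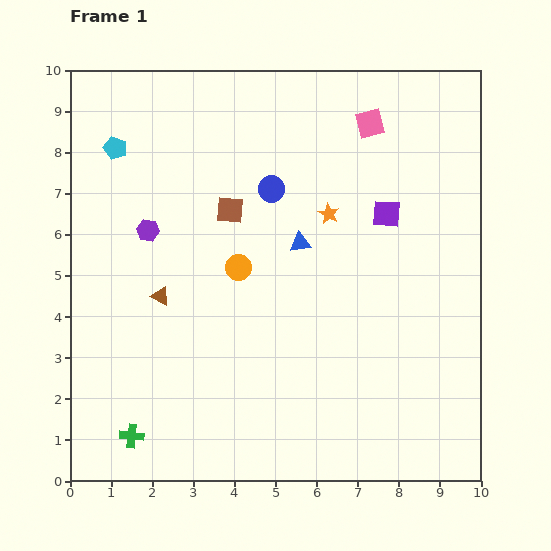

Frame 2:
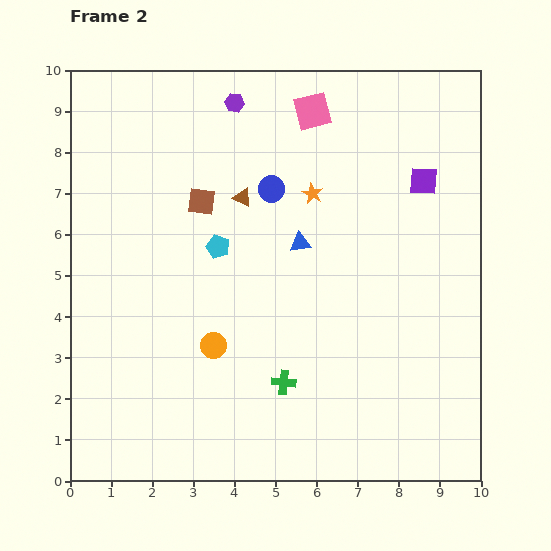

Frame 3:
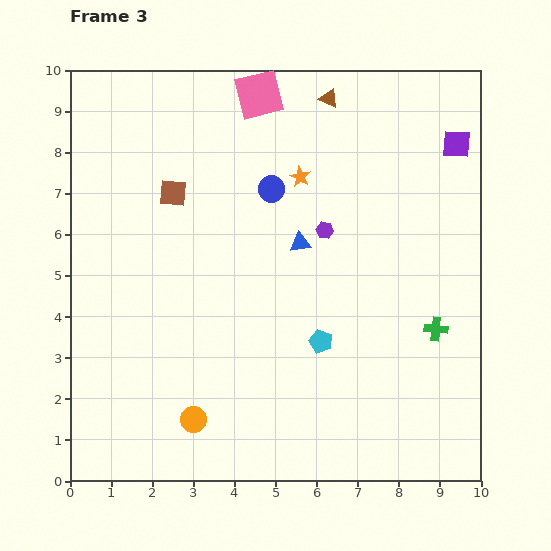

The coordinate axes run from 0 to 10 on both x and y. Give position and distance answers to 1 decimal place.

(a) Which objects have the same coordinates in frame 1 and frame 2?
the blue circle, the blue triangle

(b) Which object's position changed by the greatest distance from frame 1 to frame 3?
the green cross

(moved 7.8; next 6.9)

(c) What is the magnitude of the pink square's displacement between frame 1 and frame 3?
2.8

The pink square moved from (7.3, 8.7) to (4.6, 9.4), a distance of √(2.7² + 0.7²) ≈ 2.8.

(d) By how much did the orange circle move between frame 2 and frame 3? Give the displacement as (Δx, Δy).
(-0.5, -1.8)

The orange circle was at (3.5, 3.3) in frame 2 and (3.0, 1.5) in frame 3.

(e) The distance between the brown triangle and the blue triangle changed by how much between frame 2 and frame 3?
+1.8

Distance in frame 2: 1.8. Distance in frame 3: 3.6.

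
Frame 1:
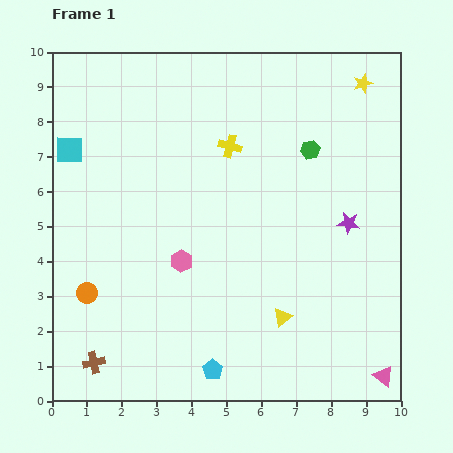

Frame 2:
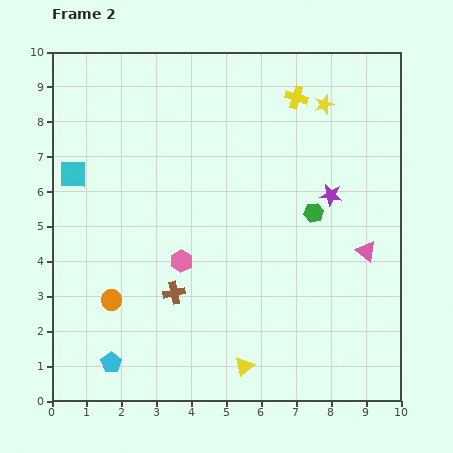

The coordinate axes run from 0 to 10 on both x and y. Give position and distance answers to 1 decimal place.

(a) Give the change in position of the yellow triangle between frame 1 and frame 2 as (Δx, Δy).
(-1.1, -1.4)

The yellow triangle was at (6.6, 2.4) in frame 1 and (5.5, 1.0) in frame 2.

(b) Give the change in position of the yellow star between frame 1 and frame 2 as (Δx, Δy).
(-1.1, -0.6)

The yellow star was at (8.9, 9.1) in frame 1 and (7.8, 8.5) in frame 2.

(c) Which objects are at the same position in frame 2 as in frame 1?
the pink hexagon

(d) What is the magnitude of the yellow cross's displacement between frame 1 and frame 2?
2.4

The yellow cross moved from (5.1, 7.3) to (7.0, 8.7), a distance of √(1.9² + 1.4²) ≈ 2.4.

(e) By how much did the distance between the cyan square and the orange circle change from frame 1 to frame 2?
-0.3

Distance in frame 1: 4.1. Distance in frame 2: 3.8.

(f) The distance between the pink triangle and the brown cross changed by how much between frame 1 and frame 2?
-2.7

Distance in frame 1: 8.3. Distance in frame 2: 5.6.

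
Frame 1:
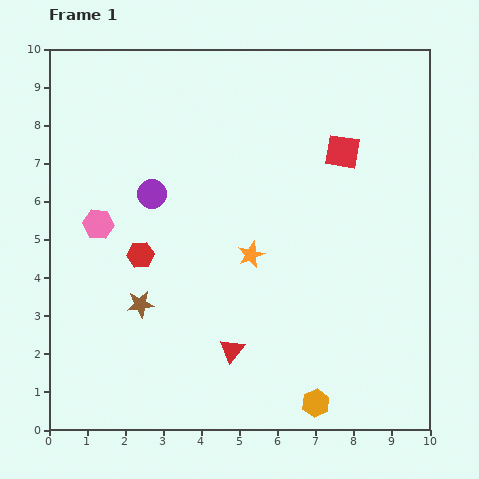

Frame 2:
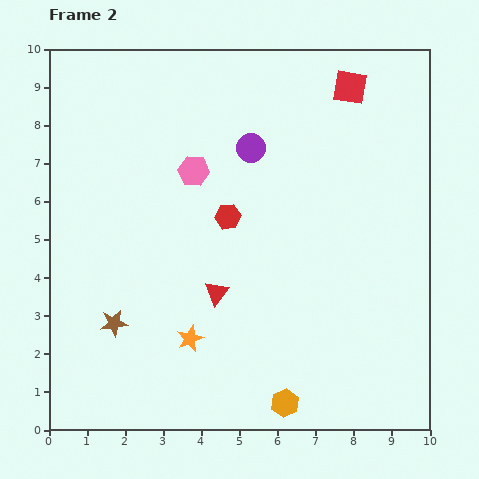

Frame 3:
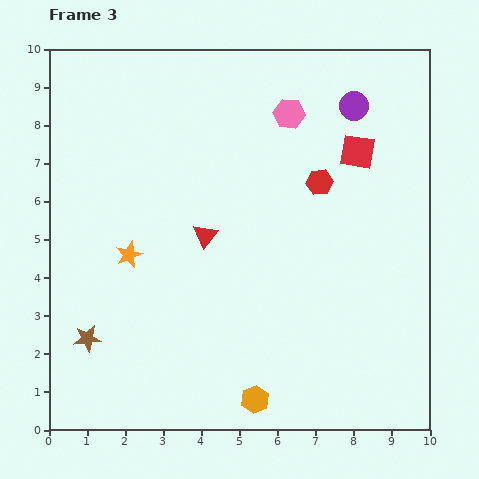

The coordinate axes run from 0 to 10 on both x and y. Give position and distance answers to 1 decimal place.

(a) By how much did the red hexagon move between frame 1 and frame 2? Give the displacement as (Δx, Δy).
(2.3, 1.0)

The red hexagon was at (2.4, 4.6) in frame 1 and (4.7, 5.6) in frame 2.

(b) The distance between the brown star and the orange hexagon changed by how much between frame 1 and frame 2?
-0.3

Distance in frame 1: 5.3. Distance in frame 2: 5.0.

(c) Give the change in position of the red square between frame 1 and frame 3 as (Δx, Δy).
(0.4, 0.0)

The red square was at (7.7, 7.3) in frame 1 and (8.1, 7.3) in frame 3.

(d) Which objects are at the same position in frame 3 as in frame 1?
none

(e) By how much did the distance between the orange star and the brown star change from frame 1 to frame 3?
-0.7

Distance in frame 1: 3.2. Distance in frame 3: 2.5.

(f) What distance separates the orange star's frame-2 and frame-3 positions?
2.7

The orange star moved from (3.7, 2.4) to (2.1, 4.6), a distance of √(1.6² + 2.2²) ≈ 2.7.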